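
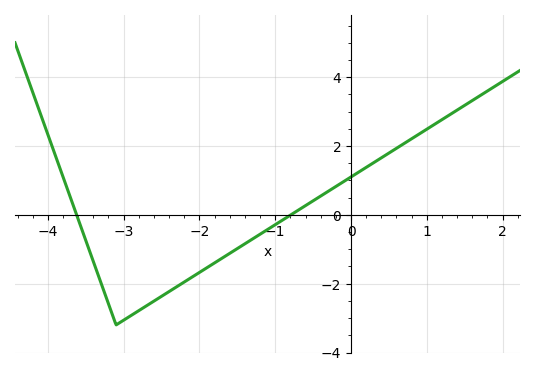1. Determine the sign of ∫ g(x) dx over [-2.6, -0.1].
negative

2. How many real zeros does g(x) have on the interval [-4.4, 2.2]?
2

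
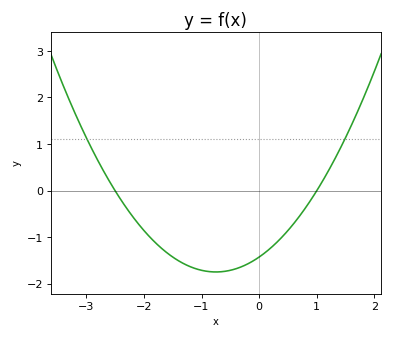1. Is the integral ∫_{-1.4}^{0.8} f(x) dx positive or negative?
negative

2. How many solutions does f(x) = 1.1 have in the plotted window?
2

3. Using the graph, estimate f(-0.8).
-1.7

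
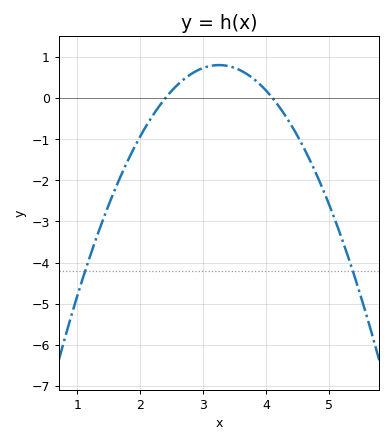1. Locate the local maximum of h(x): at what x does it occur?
3.2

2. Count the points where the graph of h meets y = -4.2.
2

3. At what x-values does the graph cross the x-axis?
2.4, 4.1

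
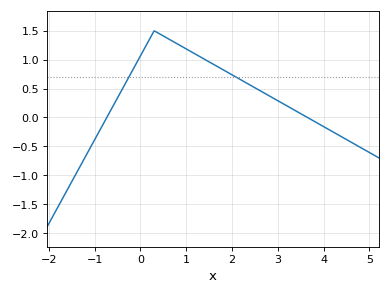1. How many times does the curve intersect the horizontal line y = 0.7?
2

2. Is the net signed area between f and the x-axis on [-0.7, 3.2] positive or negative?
positive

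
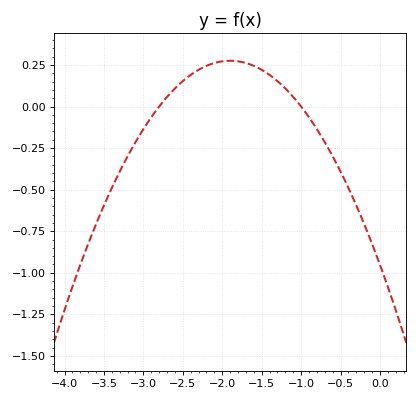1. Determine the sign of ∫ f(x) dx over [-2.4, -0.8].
positive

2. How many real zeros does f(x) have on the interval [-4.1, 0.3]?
2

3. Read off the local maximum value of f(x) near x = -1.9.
0.275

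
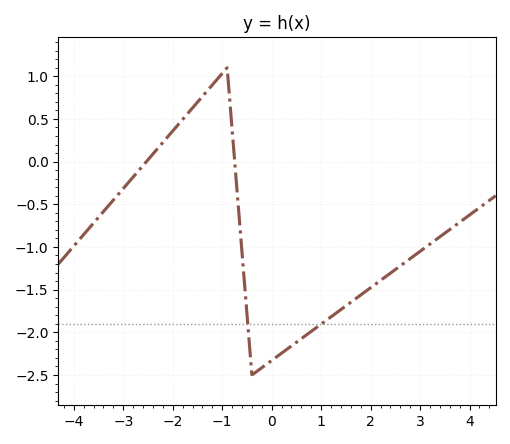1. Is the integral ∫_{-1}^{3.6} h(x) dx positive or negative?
negative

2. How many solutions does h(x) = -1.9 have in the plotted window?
2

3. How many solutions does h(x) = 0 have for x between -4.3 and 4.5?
2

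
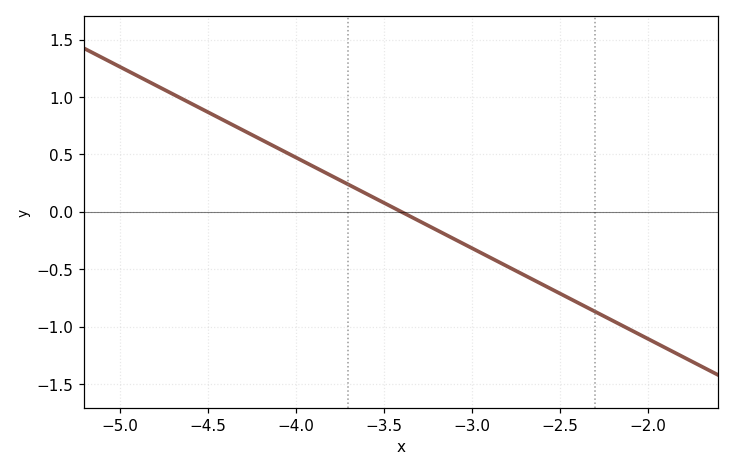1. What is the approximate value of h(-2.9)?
-0.4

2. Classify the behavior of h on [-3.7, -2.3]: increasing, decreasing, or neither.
decreasing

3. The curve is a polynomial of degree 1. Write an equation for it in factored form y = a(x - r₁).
y = -0.79(x + 3.4)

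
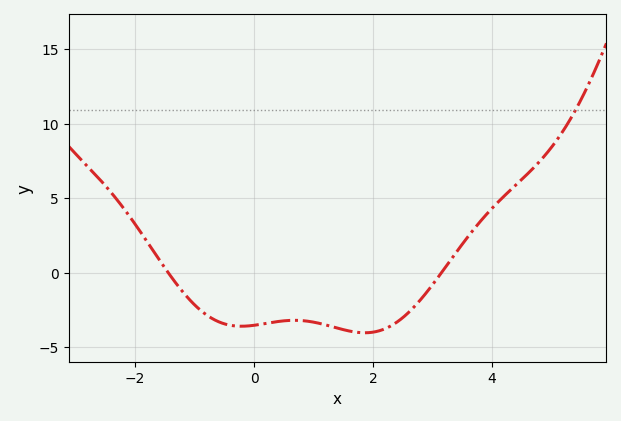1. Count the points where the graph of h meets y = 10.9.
1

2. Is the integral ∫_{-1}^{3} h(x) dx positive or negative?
negative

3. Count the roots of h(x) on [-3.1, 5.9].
2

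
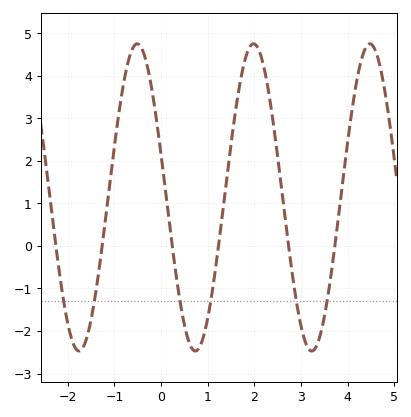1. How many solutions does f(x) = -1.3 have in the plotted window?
6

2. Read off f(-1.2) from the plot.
0.6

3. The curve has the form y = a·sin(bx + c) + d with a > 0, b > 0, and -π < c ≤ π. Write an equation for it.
y = 3.61sin(2.5x + 2.9) + 1.14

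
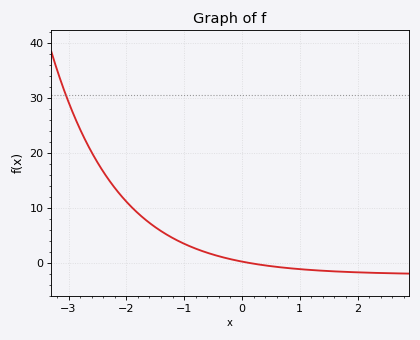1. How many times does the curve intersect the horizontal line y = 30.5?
1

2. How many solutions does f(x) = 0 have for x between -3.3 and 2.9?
1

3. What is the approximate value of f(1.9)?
-2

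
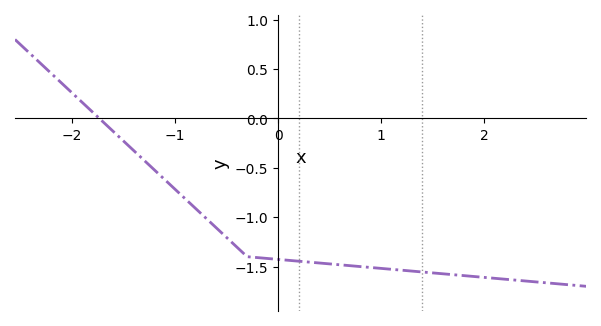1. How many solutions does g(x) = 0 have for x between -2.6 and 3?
1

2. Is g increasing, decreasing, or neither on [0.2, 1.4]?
decreasing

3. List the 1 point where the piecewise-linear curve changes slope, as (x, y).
(-0.3, -1.4)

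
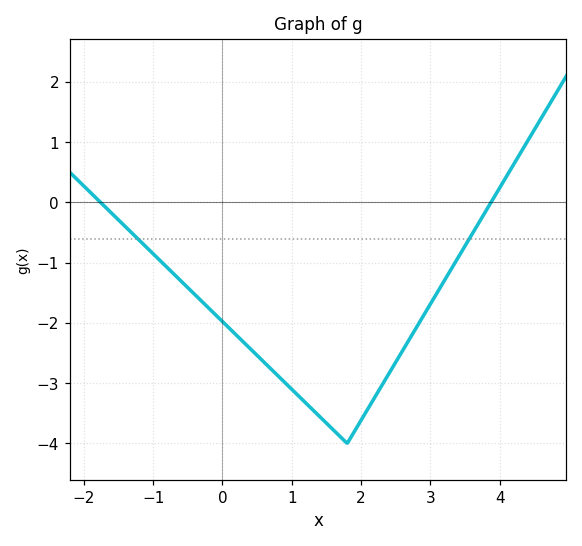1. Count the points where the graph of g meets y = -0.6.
2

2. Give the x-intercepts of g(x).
-1.8, 3.9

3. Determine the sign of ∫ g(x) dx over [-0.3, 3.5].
negative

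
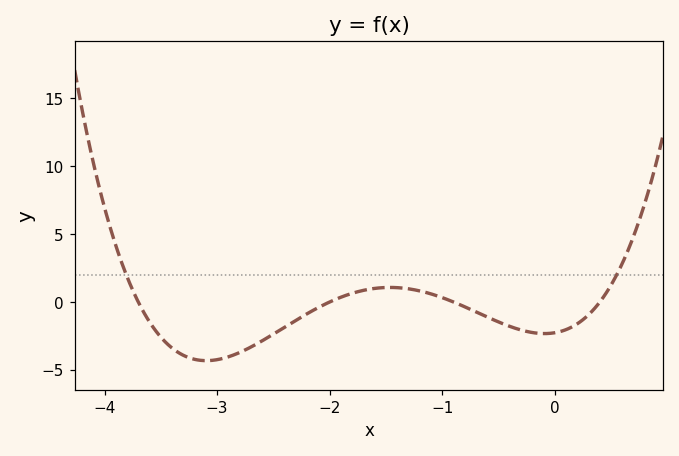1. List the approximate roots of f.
-3.7, -2, -0.9, 0.4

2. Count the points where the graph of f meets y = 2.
2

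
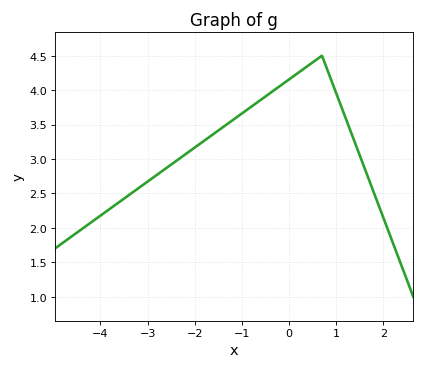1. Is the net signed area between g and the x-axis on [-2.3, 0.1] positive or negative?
positive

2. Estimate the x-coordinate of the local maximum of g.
0.6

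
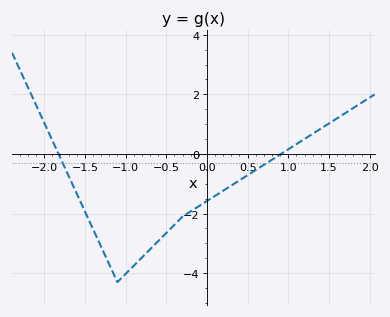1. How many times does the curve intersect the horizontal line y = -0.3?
2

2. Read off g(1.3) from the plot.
0.678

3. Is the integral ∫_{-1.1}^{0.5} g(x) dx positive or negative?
negative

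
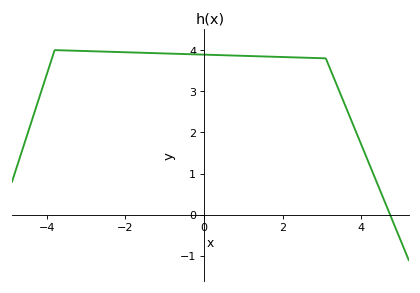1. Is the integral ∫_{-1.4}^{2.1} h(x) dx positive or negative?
positive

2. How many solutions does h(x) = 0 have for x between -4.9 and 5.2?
1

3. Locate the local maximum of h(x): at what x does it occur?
-3.8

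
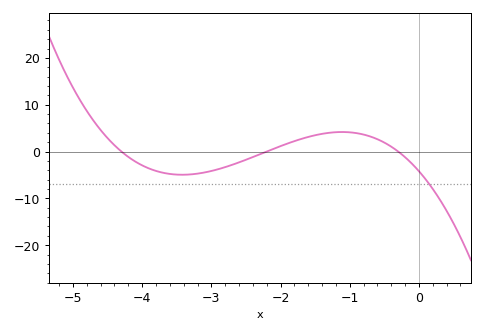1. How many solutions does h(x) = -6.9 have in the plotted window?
1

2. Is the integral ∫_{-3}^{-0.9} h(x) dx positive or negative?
positive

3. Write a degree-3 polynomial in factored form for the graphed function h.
y = -1.48(x + 4.3)(x + 2.2)(x + 0.3)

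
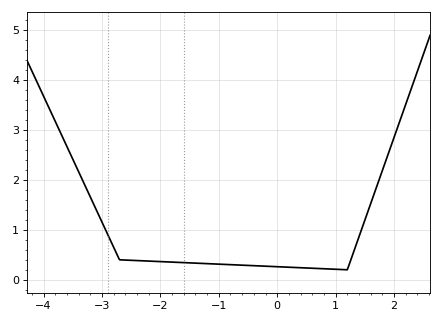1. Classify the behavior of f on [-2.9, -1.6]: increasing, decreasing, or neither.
decreasing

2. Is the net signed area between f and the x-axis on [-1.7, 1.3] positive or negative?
positive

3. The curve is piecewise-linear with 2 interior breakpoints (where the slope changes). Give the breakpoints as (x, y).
(-2.7, 0.4); (1.2, 0.2)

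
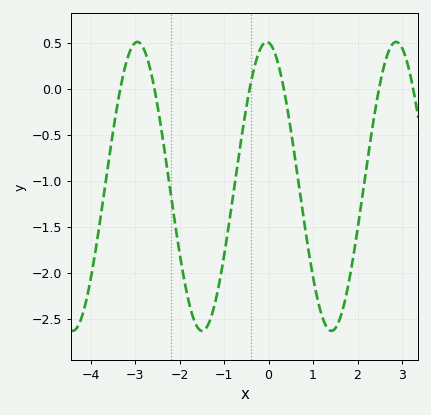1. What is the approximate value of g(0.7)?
-1.11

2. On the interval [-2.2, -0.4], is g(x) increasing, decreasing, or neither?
neither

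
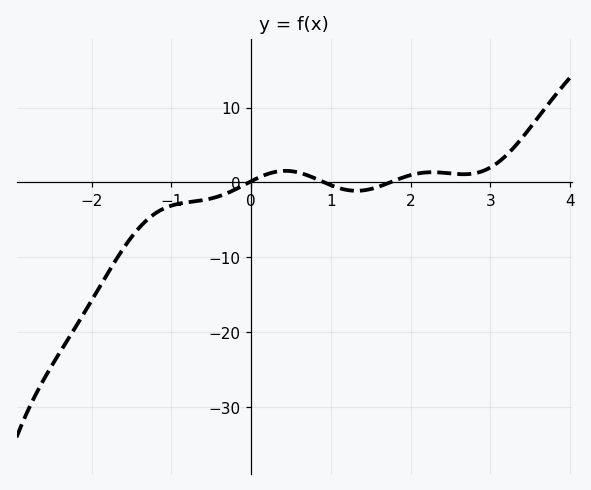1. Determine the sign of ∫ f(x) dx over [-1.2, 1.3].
negative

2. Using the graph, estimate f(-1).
-3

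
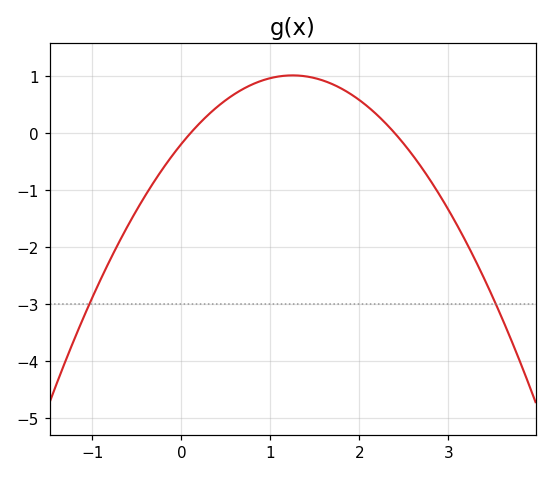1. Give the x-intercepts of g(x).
0.1, 2.4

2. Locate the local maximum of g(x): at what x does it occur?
1.2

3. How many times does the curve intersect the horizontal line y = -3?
2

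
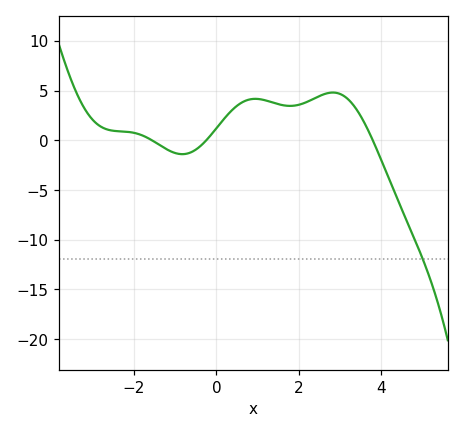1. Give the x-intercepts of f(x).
-1.6, -0.2, 3.8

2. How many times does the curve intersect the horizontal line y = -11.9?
1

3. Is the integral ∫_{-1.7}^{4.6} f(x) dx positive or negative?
positive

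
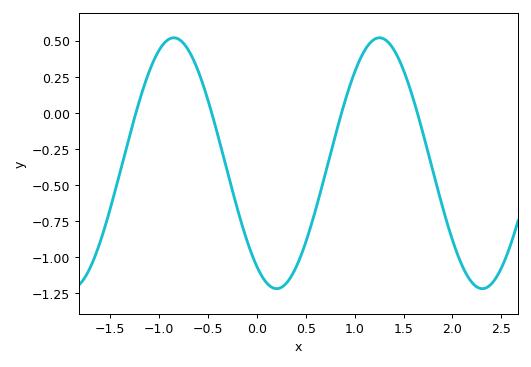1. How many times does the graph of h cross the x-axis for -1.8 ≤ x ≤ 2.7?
4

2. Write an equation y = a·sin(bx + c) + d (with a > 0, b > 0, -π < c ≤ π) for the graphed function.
y = 0.87sin(3x - 2.2) - 0.35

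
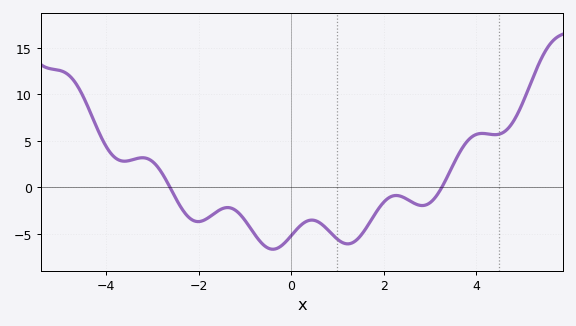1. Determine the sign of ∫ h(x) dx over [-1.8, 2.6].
negative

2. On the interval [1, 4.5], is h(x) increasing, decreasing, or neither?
neither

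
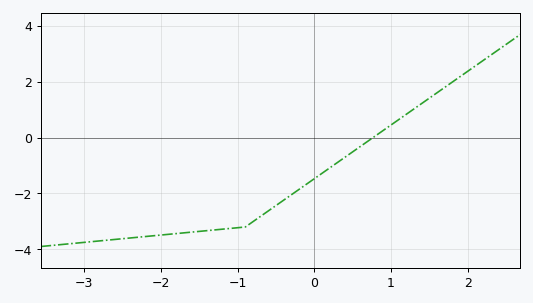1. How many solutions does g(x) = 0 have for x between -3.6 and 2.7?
1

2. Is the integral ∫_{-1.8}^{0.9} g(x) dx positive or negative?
negative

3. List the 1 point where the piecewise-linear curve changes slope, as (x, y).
(-0.9, -3.2)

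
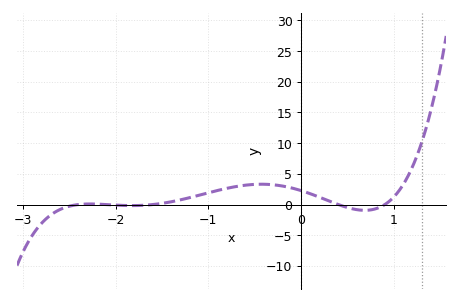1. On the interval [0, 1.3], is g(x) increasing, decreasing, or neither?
neither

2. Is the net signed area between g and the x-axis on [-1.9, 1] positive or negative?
positive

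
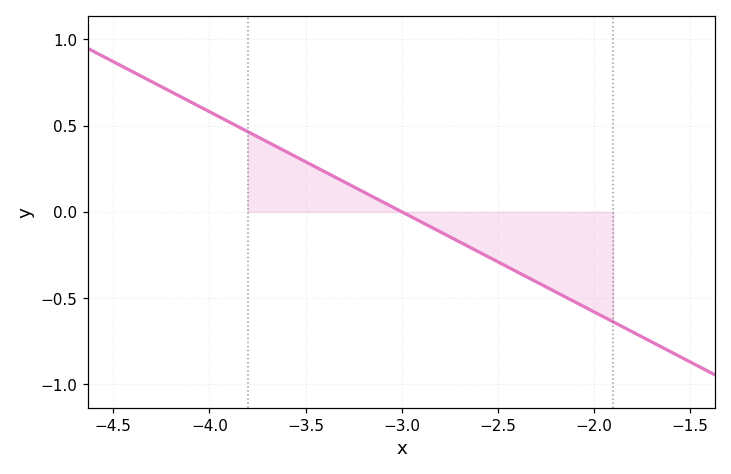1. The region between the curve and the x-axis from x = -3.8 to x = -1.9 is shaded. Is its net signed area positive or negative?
negative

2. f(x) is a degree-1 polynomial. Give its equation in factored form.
y = -0.58(x + 3)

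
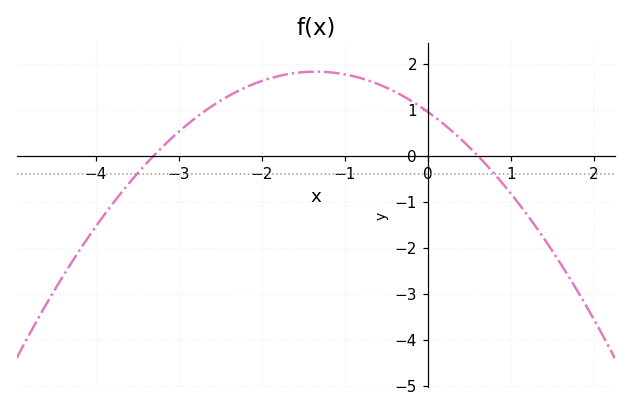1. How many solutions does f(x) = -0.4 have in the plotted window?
2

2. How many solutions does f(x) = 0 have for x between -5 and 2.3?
2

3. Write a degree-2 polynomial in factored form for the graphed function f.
y = -0.48(x + 3.3)(x - 0.6)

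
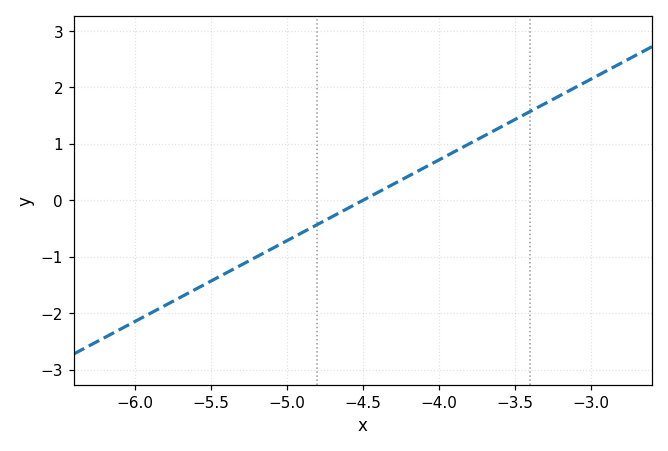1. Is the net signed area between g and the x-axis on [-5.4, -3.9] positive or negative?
negative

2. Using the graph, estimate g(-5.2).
-1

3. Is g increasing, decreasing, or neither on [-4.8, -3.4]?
increasing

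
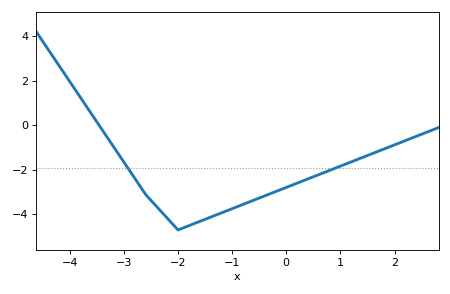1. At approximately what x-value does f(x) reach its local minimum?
-2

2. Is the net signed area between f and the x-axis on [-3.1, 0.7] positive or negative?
negative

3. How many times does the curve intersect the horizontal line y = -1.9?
2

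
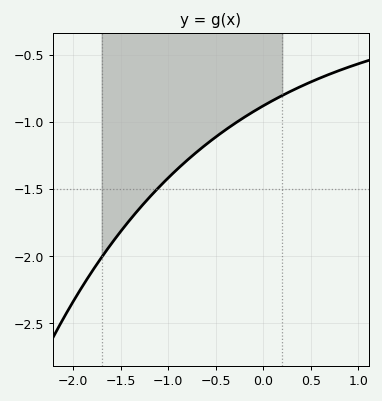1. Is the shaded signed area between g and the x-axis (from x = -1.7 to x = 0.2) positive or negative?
negative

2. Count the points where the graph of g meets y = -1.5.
1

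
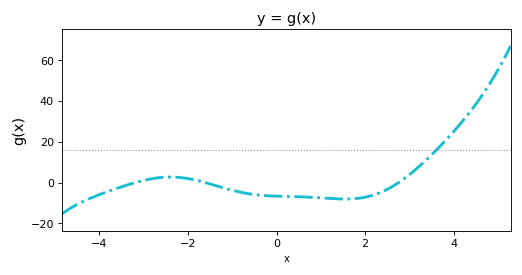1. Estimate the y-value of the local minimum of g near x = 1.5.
-8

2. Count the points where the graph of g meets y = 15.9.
1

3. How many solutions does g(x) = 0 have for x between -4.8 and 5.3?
3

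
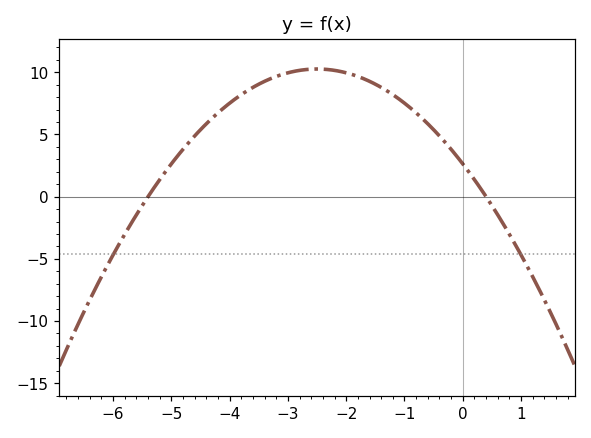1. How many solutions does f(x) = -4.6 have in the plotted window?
2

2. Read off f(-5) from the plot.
2.64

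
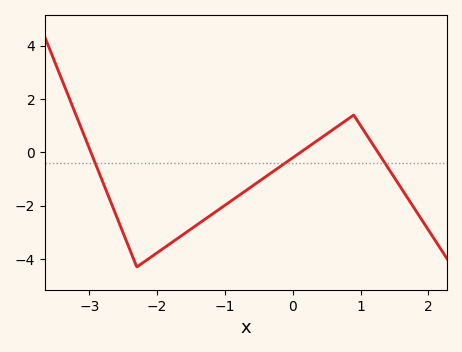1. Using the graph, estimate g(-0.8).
-1.6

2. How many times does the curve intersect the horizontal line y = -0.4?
3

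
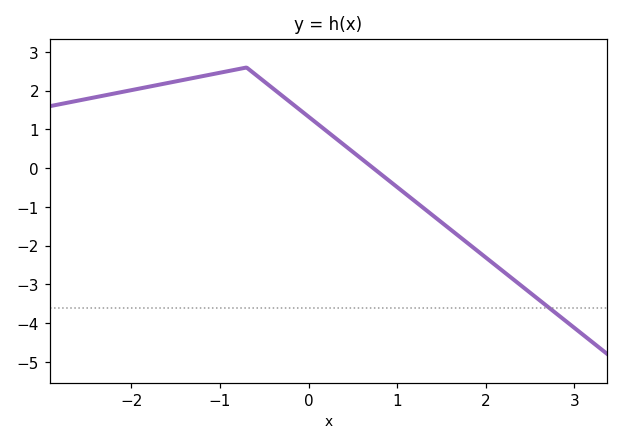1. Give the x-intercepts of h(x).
0.73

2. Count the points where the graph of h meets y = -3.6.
1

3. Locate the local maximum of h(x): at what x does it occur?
-0.701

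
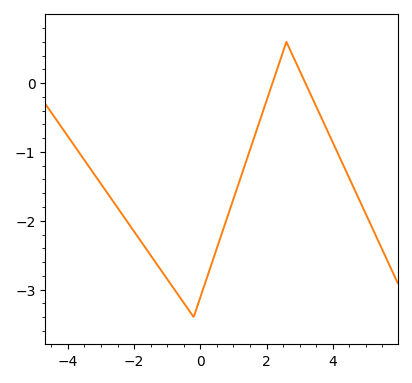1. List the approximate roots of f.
2.2, 3.2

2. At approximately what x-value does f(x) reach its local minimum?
-0.2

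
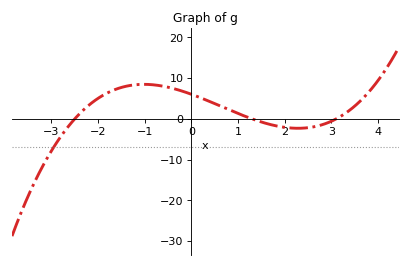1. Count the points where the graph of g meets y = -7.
1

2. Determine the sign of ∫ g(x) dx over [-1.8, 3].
positive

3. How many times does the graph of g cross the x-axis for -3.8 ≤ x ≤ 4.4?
3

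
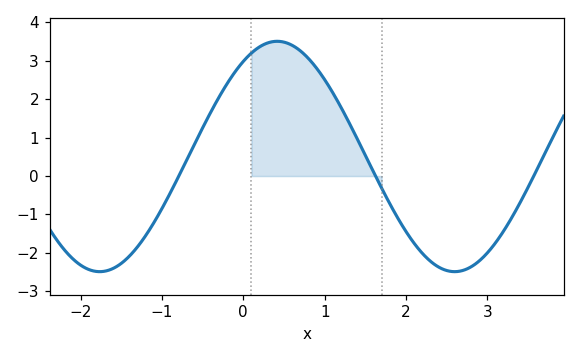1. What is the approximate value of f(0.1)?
3.2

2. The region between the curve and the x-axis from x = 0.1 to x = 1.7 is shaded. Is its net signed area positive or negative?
positive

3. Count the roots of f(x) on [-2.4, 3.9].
3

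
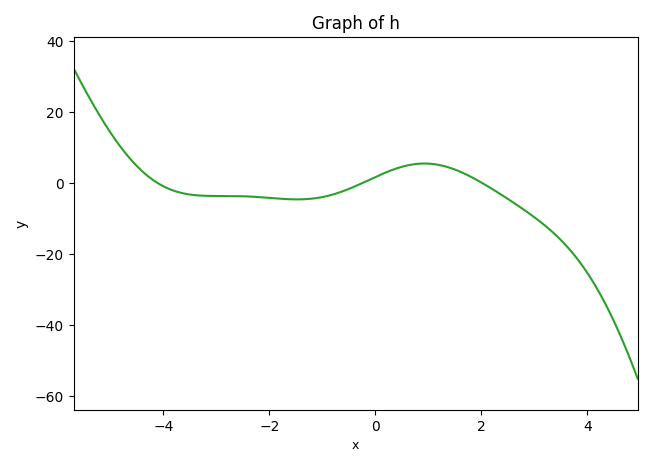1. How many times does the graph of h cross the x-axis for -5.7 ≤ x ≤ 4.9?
3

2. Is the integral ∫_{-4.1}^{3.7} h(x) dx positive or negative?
negative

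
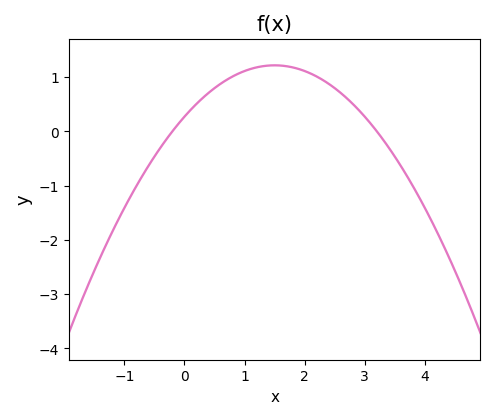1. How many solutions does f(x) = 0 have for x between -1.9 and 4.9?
2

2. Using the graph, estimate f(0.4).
0.7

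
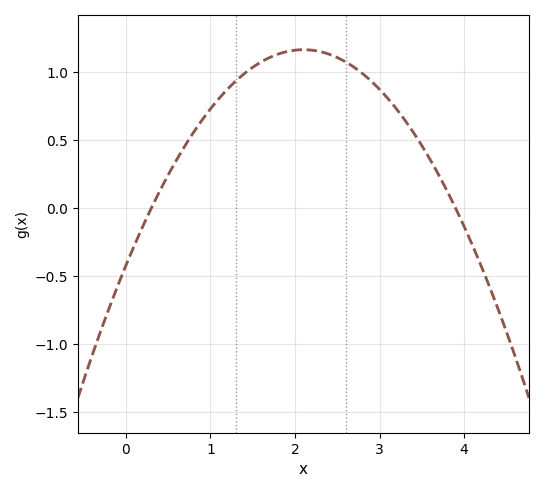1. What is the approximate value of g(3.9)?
0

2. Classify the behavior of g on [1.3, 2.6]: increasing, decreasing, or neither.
neither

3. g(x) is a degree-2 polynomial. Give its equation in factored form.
y = -0.36(x - 0.3)(x - 3.9)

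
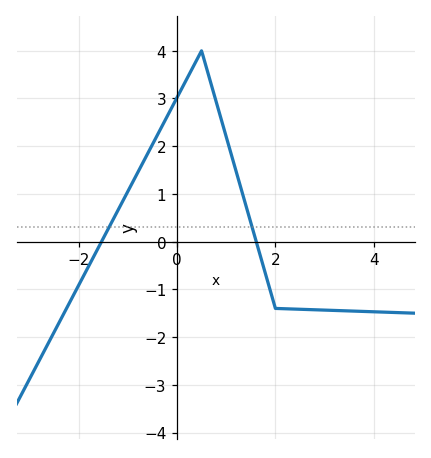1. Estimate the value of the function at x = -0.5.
2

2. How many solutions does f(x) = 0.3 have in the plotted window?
2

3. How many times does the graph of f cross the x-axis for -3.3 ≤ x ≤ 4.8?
2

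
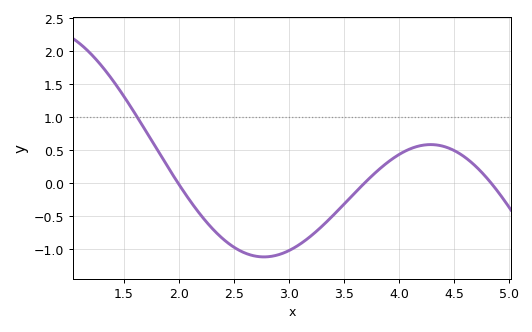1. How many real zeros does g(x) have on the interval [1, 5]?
3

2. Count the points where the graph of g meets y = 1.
1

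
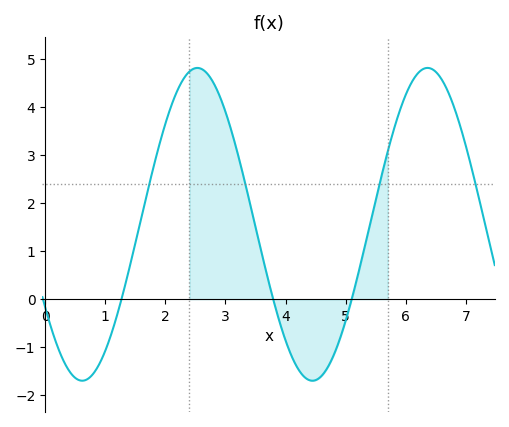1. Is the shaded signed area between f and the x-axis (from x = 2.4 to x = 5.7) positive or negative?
positive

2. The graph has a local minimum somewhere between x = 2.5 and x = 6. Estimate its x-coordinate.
4.4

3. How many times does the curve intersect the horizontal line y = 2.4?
4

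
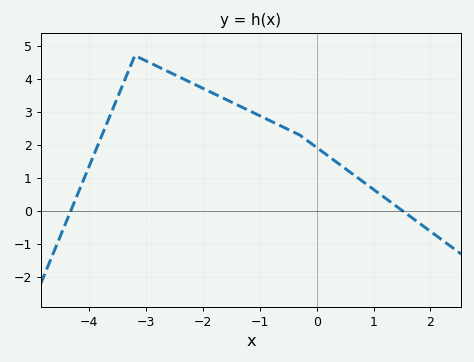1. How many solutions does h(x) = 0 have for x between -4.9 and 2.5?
2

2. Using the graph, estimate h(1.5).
0.021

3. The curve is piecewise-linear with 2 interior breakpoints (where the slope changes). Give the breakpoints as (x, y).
(-3.2, 4.7); (-0.3, 2.3)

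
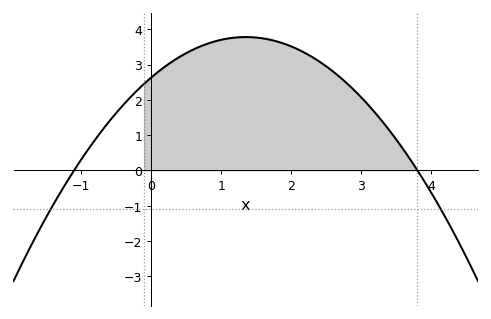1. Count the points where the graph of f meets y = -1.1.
2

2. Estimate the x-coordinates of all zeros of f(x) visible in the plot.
-1.1, 3.8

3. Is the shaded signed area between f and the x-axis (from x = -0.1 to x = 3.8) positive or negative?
positive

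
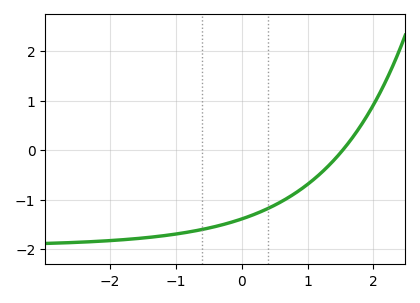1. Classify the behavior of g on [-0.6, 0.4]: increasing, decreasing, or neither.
increasing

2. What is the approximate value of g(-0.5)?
-1.6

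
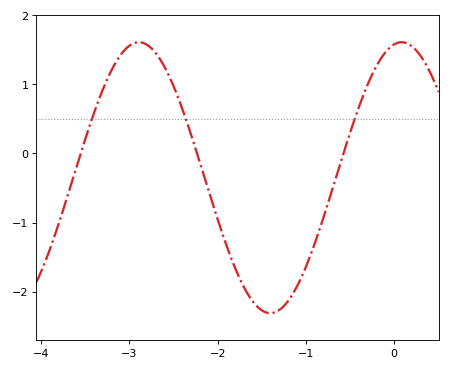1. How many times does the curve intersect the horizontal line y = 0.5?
3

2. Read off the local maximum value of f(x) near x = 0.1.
1.61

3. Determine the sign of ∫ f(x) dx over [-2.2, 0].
negative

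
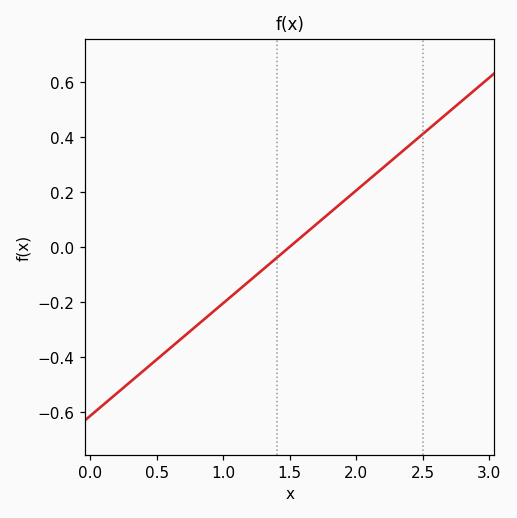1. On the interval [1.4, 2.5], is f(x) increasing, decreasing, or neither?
increasing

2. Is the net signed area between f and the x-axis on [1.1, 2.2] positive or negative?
positive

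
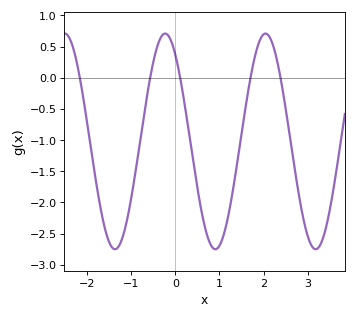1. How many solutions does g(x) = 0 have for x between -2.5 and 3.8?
5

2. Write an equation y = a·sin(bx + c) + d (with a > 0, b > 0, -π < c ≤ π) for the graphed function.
y = 1.73sin(2.76x + 2.21) - 1.02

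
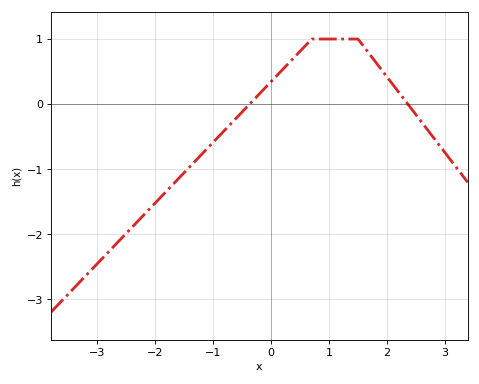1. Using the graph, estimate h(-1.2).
-0.8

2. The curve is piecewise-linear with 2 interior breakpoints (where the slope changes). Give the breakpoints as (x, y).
(0.7, 1); (1.5, 1)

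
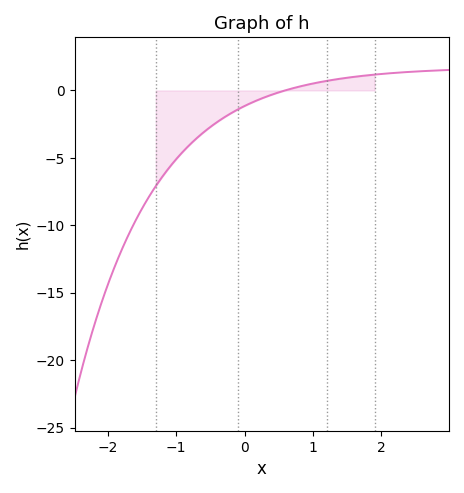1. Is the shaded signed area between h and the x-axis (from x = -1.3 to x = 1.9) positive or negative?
negative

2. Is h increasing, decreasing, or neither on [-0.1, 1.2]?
increasing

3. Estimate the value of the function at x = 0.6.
0.015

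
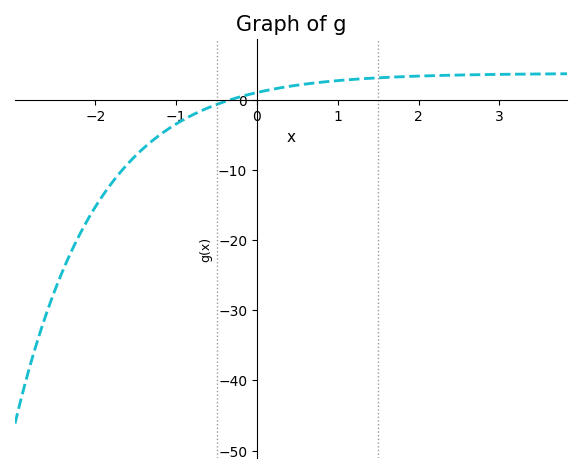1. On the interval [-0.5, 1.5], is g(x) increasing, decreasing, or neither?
increasing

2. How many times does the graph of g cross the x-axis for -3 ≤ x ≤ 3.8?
1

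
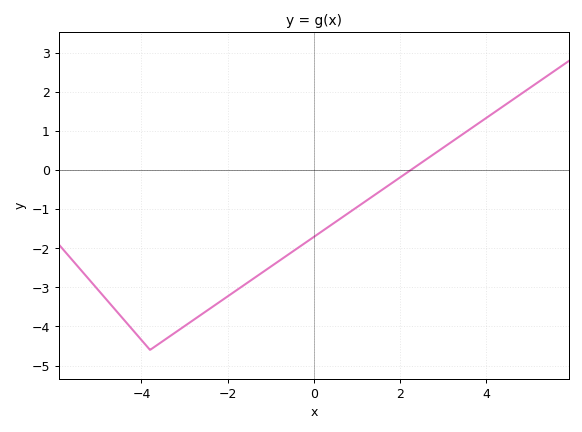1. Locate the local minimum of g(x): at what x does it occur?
-3.8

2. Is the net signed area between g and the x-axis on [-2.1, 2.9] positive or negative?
negative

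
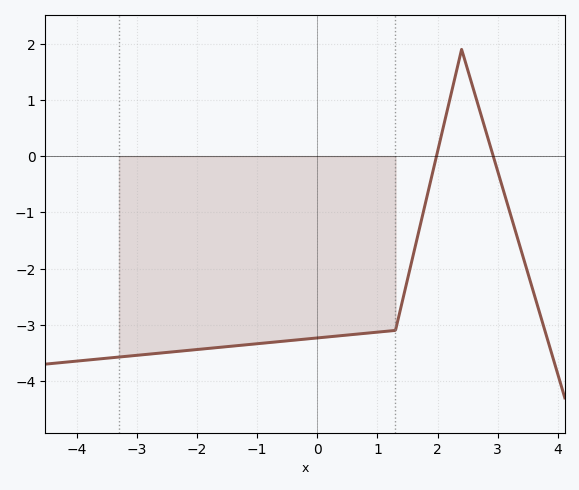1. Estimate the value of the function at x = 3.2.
-1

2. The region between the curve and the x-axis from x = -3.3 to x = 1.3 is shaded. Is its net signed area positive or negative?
negative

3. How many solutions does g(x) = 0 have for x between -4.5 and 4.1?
2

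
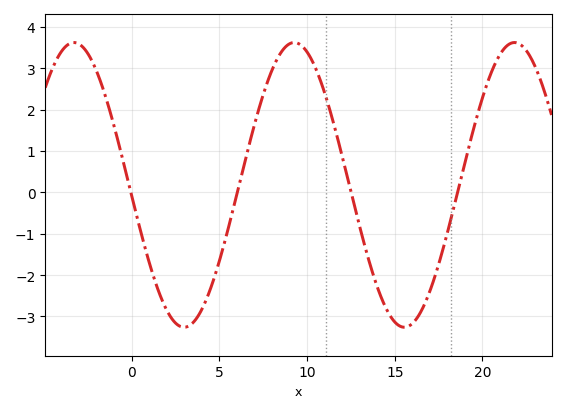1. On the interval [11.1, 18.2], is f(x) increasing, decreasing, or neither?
neither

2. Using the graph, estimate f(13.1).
-0.992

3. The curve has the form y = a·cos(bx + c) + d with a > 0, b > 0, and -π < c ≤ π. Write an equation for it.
y = 3.44cos(0.5x + 1.65) + 0.18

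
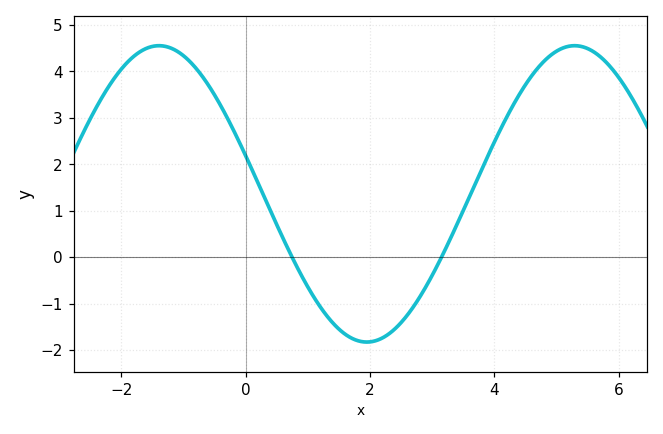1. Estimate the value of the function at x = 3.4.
0.711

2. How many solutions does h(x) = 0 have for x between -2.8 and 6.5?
2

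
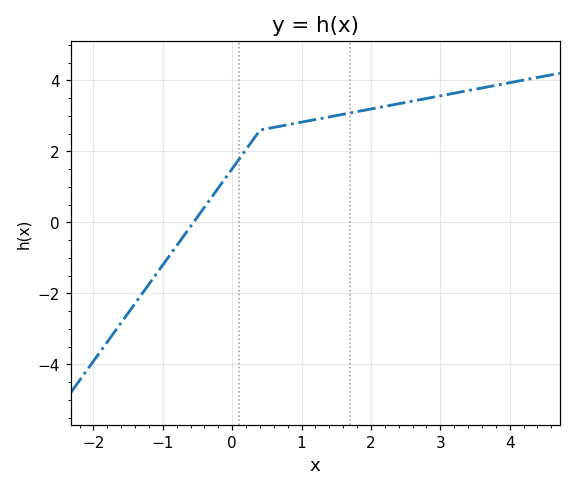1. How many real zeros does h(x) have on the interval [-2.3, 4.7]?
1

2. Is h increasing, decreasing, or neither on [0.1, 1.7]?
increasing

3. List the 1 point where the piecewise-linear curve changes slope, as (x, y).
(0.4, 2.6)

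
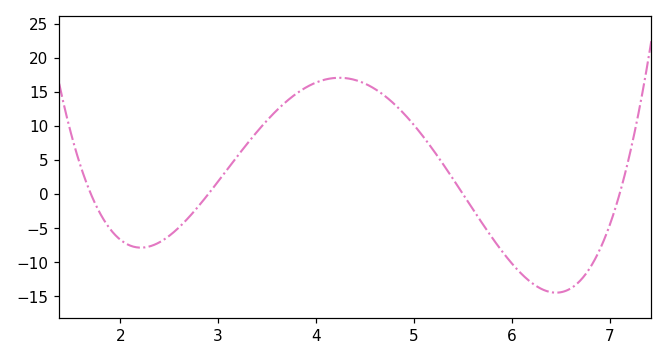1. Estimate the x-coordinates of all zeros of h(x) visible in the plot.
1.7, 2.9, 5.5, 7.1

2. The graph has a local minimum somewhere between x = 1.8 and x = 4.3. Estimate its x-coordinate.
2.2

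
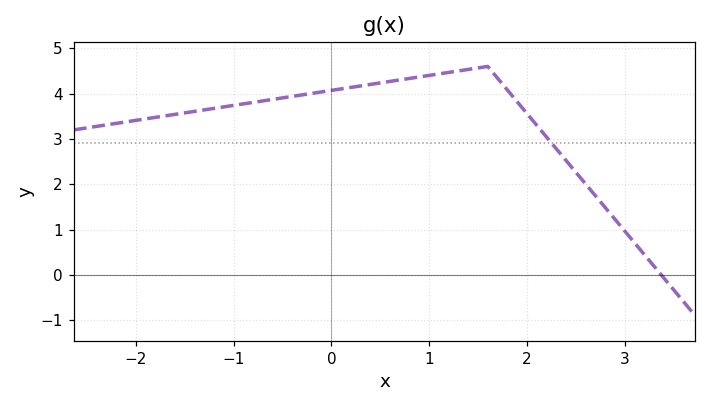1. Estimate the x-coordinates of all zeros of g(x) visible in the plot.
3.38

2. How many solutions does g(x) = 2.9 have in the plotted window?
1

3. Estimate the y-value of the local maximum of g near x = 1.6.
4.6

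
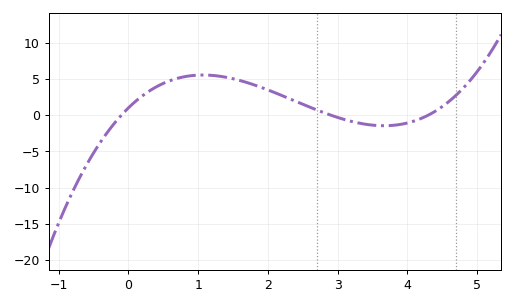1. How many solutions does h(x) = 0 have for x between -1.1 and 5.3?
3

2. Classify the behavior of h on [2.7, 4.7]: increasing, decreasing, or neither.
neither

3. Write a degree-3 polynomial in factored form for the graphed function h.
y = 0.8(x + 0.1)(x - 2.9)(x - 4.3)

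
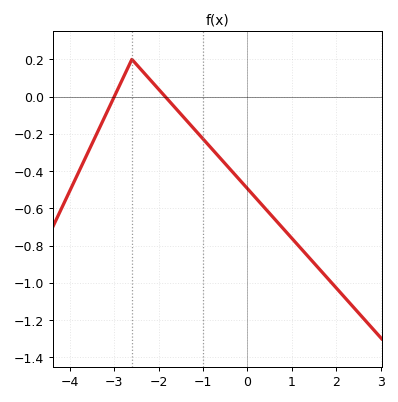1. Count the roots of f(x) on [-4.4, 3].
2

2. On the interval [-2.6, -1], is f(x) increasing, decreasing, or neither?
decreasing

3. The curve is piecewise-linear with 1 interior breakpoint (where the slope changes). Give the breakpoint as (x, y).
(-2.6, 0.2)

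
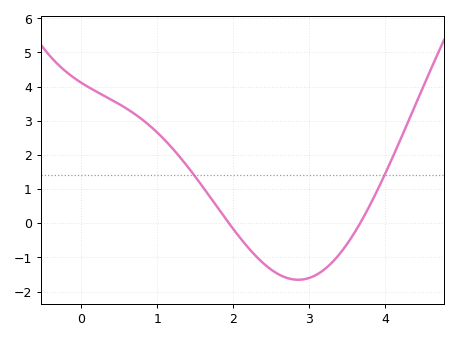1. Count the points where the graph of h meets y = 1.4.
2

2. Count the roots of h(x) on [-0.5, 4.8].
2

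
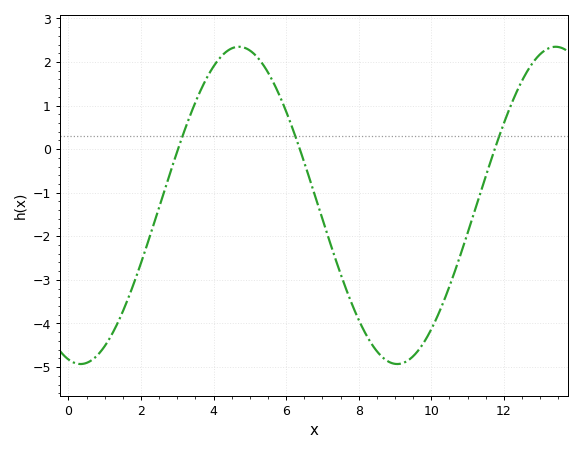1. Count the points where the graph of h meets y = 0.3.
3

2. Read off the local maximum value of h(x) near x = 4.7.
2.3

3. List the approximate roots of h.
3, 6.4, 11.8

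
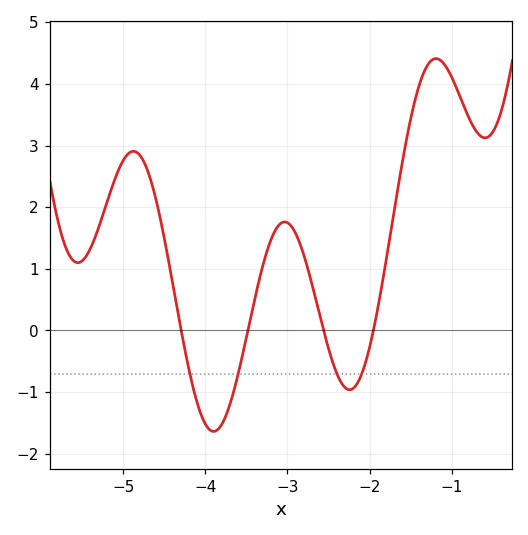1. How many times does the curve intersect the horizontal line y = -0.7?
4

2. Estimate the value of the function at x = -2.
-0.3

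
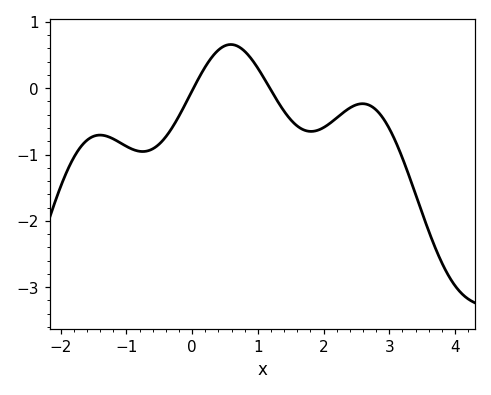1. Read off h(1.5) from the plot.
-0.475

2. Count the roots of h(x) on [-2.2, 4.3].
2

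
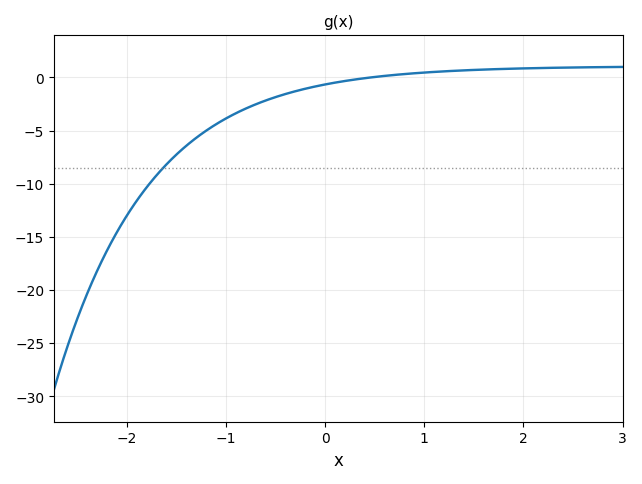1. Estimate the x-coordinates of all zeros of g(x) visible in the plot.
0.461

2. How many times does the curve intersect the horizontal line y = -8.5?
1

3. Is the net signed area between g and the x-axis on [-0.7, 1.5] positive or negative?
negative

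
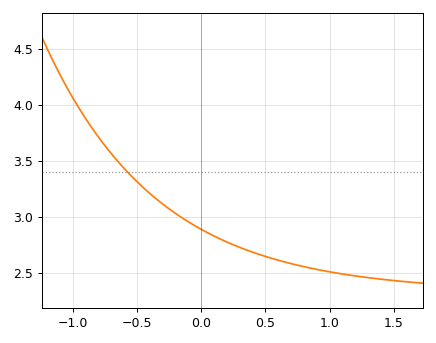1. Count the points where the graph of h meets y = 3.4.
1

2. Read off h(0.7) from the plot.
2.6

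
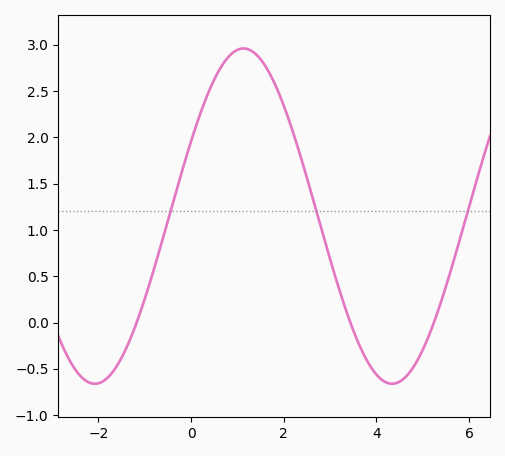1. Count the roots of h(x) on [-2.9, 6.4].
3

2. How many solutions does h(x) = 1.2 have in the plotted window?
3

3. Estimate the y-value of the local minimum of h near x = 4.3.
-0.66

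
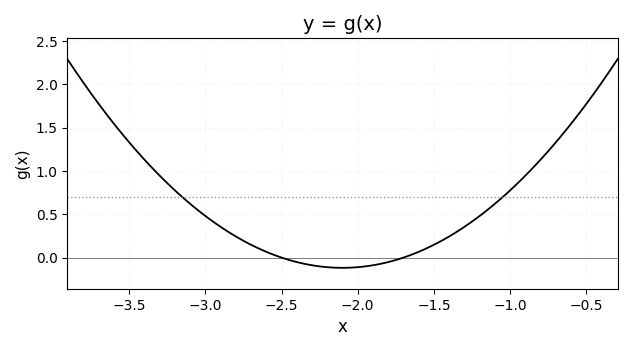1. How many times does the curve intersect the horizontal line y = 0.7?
2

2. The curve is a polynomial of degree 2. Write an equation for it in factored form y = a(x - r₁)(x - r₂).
y = 0.74(x + 2.5)(x + 1.7)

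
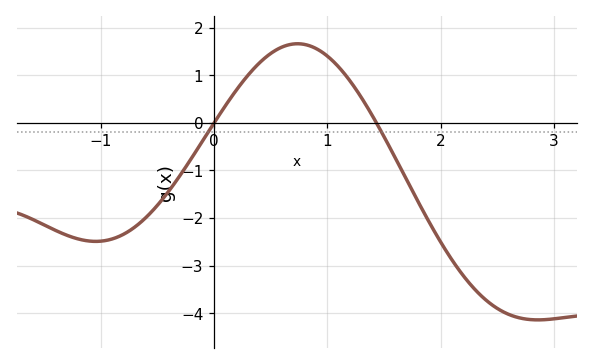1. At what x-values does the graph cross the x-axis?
0, 1.4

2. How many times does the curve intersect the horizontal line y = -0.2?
2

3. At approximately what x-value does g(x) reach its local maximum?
0.7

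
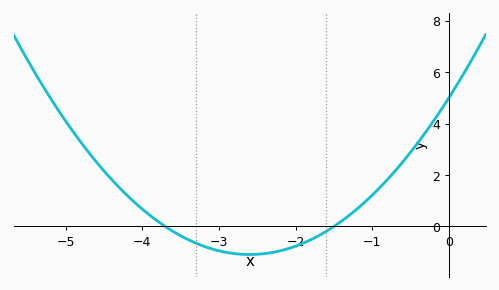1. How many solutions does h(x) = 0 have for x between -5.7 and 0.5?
2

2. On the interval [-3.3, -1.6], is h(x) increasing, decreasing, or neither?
neither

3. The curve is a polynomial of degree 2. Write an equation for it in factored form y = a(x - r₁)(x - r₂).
y = 0.9(x + 3.7)(x + 1.5)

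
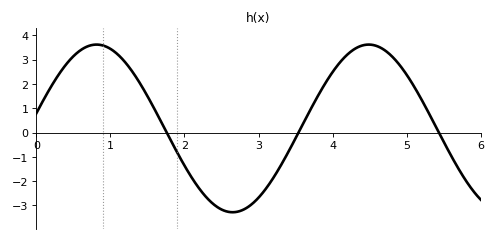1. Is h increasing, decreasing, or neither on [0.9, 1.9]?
decreasing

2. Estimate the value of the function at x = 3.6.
0.4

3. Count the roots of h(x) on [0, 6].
3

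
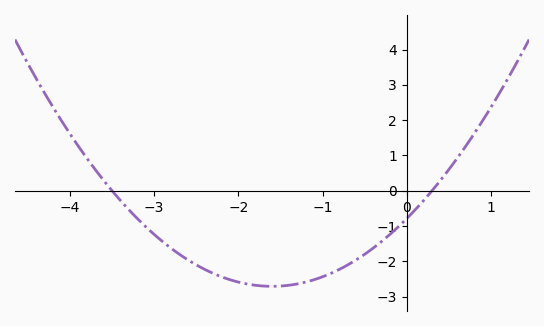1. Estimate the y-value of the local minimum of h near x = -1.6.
-2.71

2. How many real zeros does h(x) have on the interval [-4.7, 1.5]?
2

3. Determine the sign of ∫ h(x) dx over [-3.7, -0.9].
negative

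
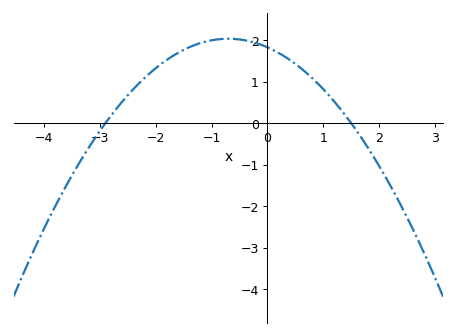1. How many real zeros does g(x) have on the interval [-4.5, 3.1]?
2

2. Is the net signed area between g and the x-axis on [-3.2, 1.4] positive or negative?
positive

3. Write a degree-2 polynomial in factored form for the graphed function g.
y = -0.42(x + 2.9)(x - 1.5)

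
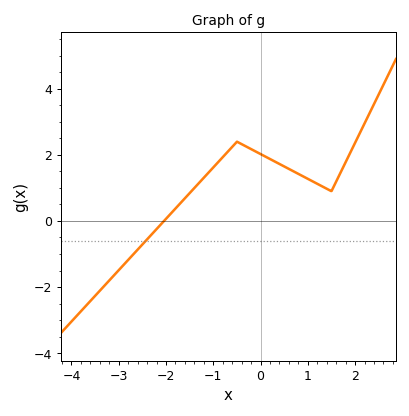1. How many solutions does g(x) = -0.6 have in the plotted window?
1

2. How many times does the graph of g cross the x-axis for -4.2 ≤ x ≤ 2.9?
1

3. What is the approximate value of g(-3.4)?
-2.11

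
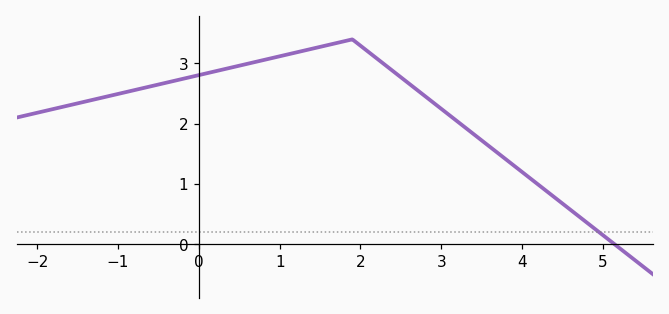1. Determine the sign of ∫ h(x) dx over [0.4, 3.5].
positive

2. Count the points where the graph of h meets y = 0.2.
1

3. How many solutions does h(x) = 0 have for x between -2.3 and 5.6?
1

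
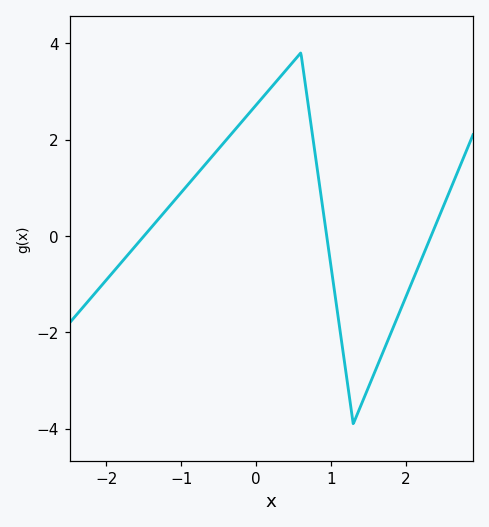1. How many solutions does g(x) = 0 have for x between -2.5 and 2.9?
3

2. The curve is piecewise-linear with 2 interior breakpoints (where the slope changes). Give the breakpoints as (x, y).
(0.6, 3.8); (1.3, -3.9)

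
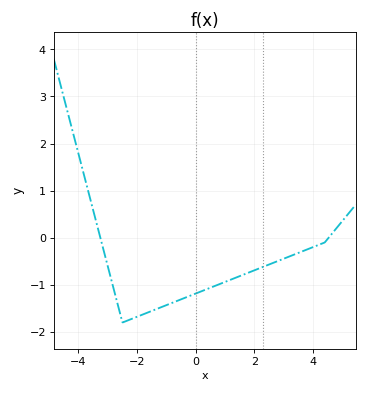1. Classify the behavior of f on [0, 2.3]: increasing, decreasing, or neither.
increasing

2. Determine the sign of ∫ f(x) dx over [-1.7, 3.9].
negative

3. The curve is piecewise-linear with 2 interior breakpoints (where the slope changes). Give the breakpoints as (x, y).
(-2.5, -1.8); (4.4, -0.1)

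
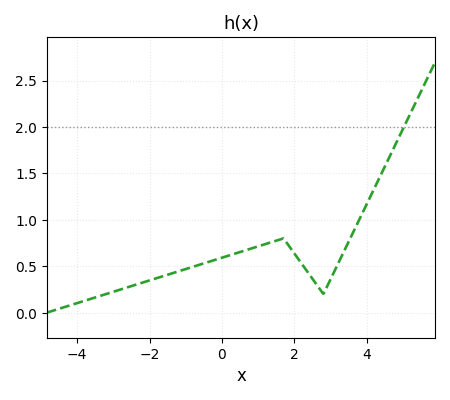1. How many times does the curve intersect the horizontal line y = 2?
1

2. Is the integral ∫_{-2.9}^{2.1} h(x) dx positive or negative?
positive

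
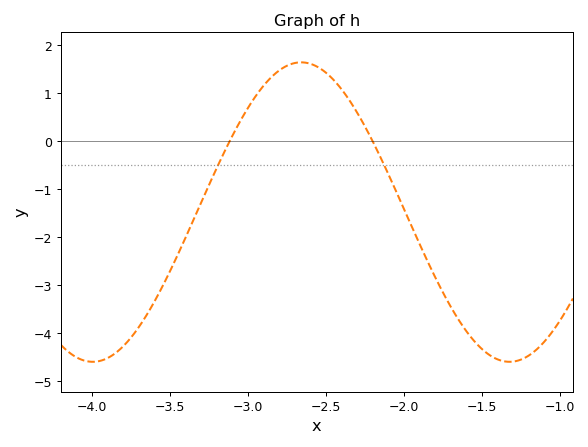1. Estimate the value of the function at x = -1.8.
-2.8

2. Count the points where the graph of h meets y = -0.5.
2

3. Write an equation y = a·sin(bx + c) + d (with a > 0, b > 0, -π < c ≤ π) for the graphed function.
y = 3.12sin(2.4x + 1.5) - 1.48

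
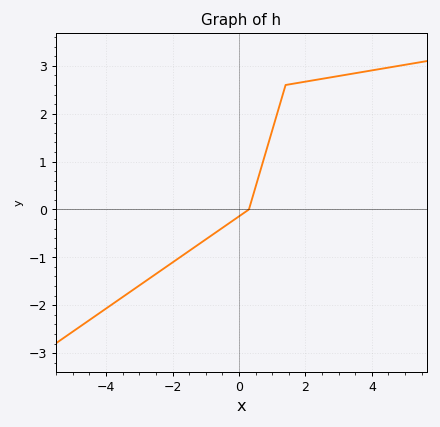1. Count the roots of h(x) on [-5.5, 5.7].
1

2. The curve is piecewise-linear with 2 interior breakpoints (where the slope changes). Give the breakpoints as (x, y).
(0.3, 0); (1.4, 2.6)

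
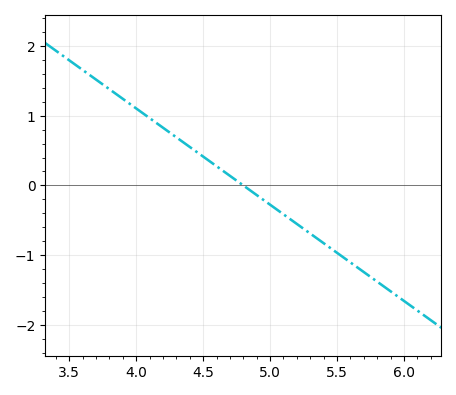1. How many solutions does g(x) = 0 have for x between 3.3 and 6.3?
1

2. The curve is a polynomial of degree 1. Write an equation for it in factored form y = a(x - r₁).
y = -1.38(x - 4.8)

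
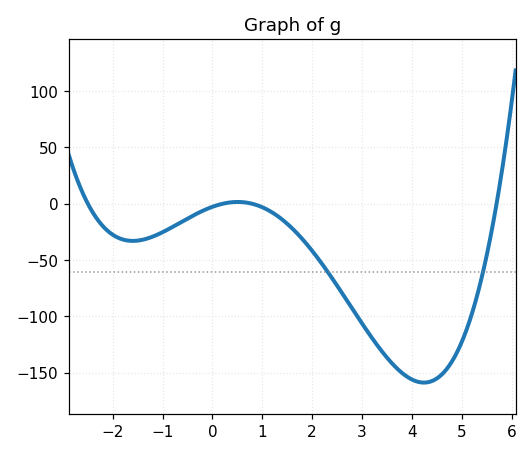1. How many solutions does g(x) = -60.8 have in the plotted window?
2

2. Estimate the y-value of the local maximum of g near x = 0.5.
1.63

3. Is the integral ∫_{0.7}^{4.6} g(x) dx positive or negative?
negative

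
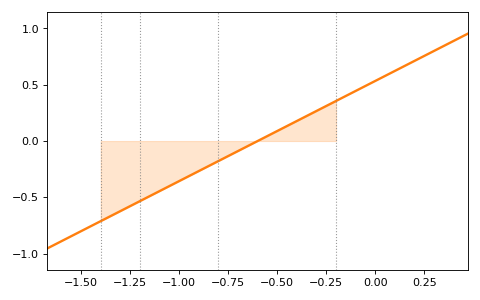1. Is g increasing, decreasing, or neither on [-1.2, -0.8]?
increasing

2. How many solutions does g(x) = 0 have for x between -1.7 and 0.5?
1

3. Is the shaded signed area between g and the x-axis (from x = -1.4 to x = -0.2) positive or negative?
negative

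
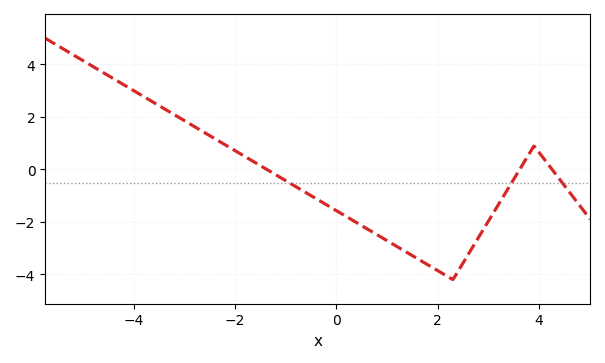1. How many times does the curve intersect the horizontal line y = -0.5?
3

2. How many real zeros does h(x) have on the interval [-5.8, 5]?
3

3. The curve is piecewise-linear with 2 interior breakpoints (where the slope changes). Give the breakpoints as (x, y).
(2.3, -4.2); (3.9, 0.9)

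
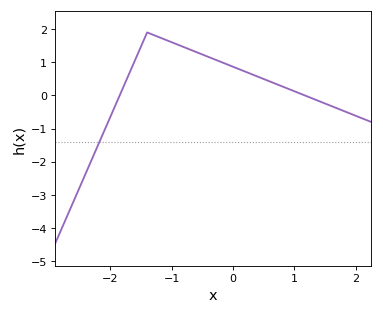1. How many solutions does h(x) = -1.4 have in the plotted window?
1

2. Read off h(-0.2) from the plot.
1.01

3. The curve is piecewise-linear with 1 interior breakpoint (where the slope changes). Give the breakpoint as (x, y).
(-1.4, 1.9)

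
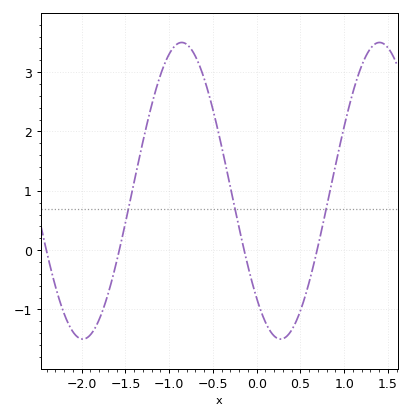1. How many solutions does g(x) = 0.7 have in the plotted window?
3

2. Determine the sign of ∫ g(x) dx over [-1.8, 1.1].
positive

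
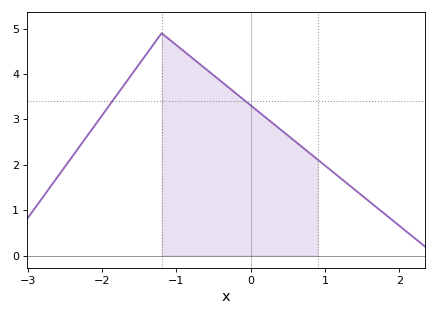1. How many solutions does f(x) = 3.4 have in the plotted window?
2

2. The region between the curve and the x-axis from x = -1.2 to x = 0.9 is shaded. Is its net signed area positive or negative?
positive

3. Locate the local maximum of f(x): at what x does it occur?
-1.2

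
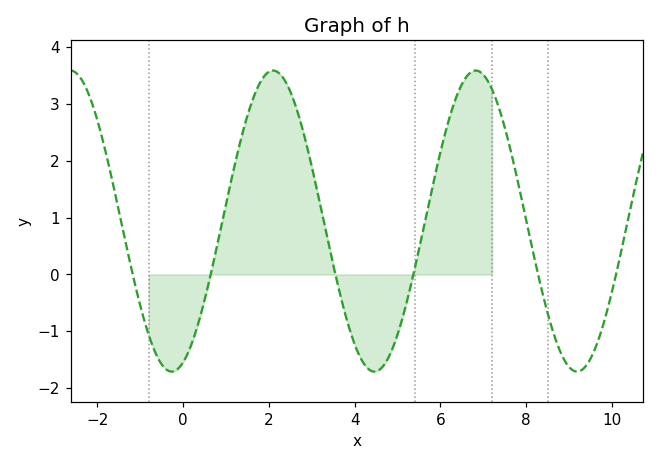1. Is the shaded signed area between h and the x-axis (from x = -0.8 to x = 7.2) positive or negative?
positive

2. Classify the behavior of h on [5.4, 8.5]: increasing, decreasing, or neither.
neither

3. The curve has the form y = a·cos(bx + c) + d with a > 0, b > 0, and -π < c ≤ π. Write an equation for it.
y = 2.65cos(1.3x - 2.8) + 0.94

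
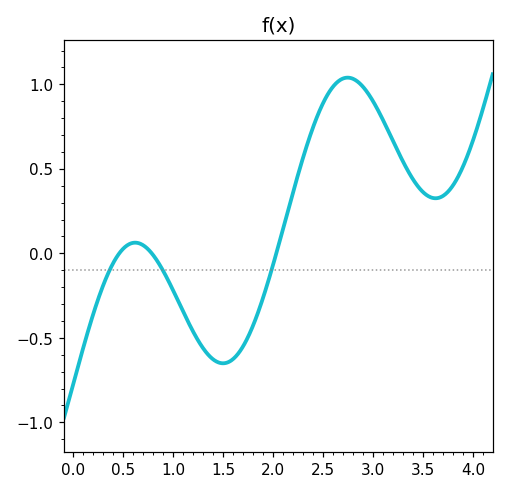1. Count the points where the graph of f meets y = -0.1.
3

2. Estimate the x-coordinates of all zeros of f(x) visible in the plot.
0.5, 0.8, 2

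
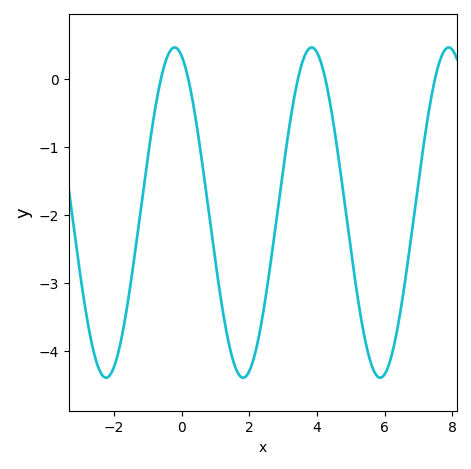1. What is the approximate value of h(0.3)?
-0.3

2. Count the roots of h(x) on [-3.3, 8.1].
5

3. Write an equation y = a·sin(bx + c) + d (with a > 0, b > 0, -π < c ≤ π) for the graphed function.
y = 2.43sin(1.6x + 1.9) - 1.97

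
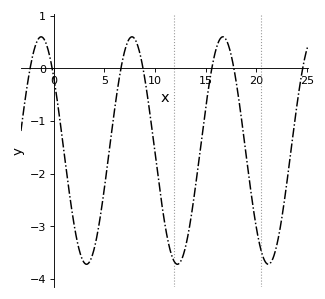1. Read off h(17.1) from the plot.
0.519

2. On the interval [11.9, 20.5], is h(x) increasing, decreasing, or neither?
neither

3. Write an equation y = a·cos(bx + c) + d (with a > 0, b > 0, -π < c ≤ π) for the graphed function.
y = 2.16cos(0.7x + 0.872) - 1.56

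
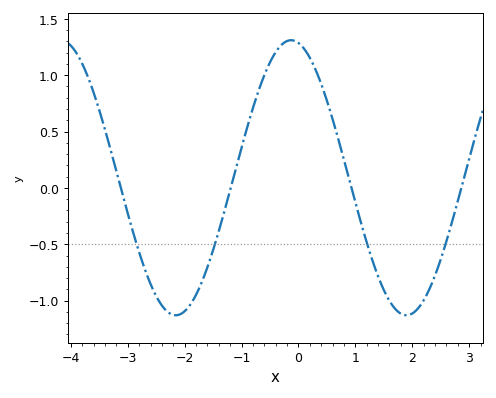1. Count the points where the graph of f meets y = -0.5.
4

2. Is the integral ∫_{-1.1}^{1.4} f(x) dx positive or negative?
positive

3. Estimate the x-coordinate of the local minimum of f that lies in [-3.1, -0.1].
-2.2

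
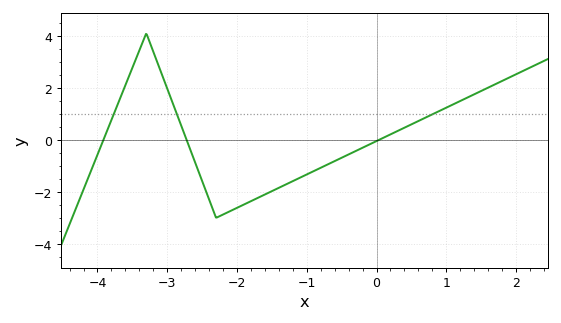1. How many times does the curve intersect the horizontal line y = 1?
3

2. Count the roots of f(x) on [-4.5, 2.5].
3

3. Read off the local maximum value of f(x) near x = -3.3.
4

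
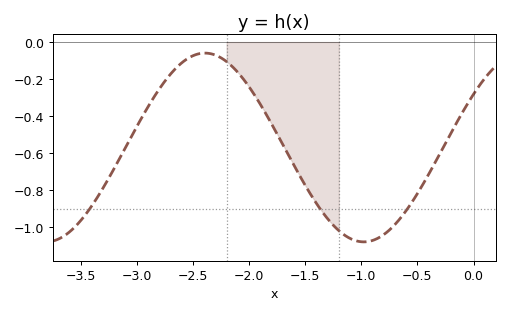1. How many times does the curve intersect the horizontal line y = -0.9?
3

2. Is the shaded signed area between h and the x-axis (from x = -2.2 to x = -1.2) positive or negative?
negative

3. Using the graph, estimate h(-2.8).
-0.254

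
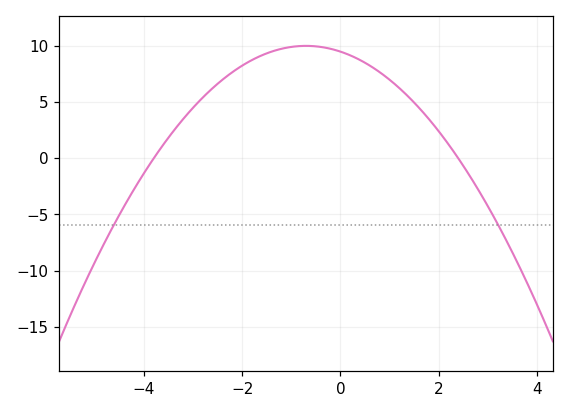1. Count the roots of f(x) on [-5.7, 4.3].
2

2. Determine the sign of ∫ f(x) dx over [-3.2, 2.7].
positive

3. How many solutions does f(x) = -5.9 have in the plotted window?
2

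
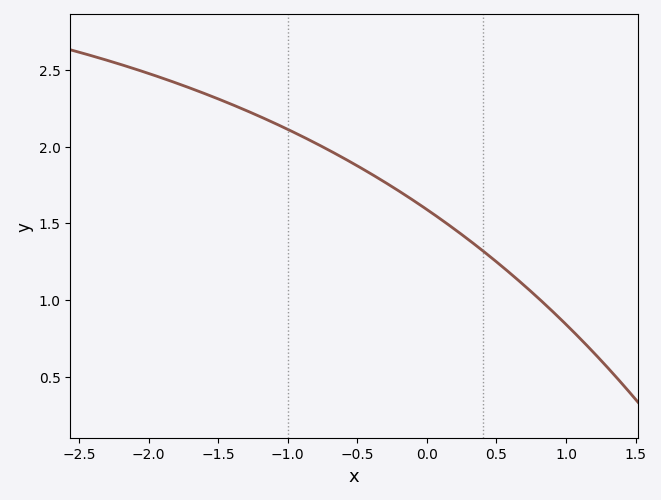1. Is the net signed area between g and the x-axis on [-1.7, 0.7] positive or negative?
positive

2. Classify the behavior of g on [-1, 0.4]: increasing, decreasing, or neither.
decreasing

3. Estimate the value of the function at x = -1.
2.1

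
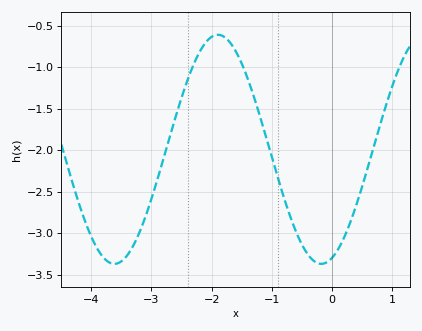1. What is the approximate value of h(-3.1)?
-2.8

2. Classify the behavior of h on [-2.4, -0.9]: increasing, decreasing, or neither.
neither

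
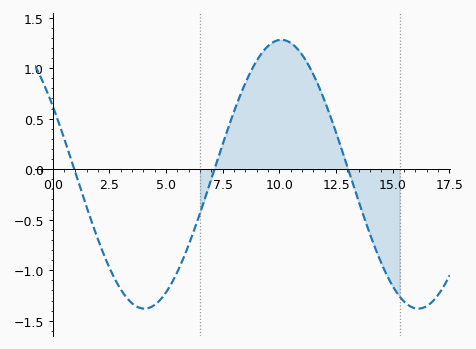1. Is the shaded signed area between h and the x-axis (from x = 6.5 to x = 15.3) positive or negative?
positive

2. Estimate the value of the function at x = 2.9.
-1.15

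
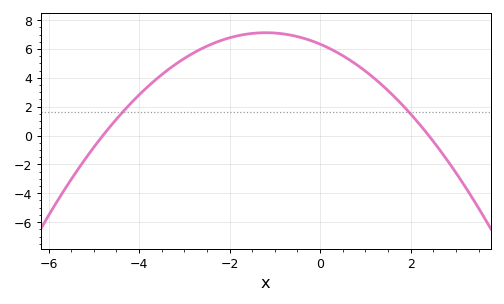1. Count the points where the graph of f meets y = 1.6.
2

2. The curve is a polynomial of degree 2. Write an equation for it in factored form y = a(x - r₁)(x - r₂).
y = -0.55(x + 4.8)(x - 2.4)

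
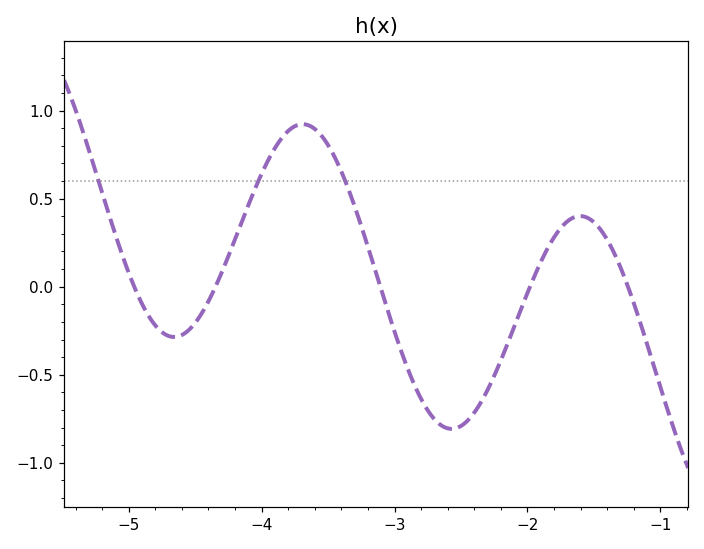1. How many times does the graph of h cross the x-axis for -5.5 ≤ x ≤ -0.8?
5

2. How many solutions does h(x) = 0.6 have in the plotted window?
3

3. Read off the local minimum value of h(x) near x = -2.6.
-0.807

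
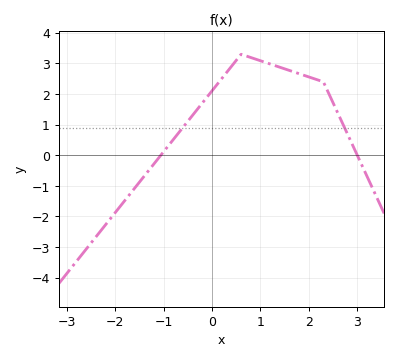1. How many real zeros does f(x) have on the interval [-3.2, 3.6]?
2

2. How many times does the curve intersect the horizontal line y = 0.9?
2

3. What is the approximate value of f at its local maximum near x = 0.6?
3.3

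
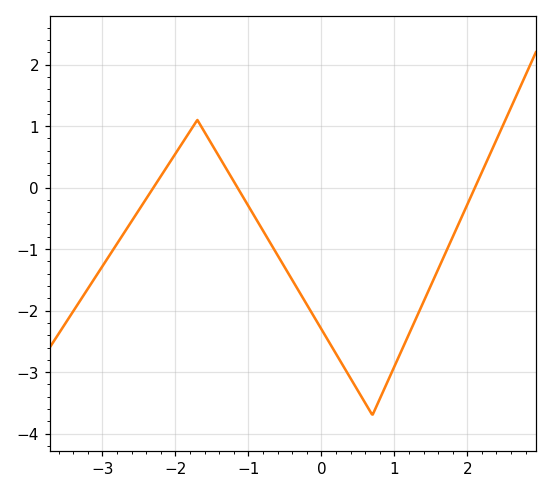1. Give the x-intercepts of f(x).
-2.3, -1.15, 2.1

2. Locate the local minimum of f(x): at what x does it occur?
0.701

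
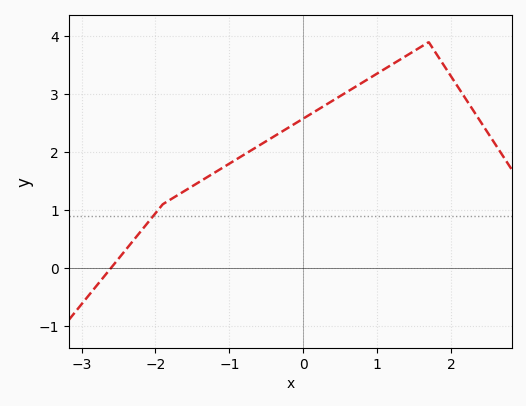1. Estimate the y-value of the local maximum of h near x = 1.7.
3.9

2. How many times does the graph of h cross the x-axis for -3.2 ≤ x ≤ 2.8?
1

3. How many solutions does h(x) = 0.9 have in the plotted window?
1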